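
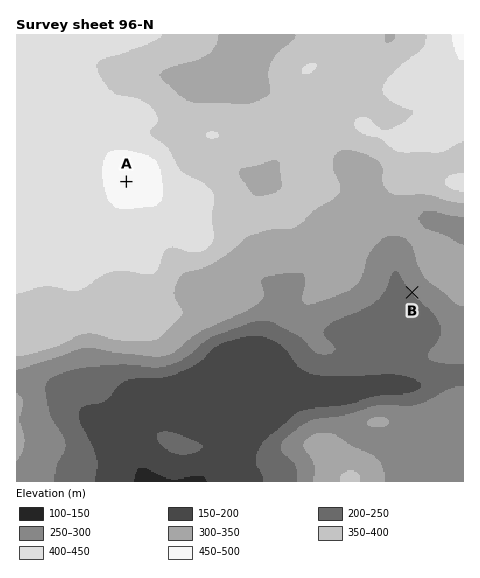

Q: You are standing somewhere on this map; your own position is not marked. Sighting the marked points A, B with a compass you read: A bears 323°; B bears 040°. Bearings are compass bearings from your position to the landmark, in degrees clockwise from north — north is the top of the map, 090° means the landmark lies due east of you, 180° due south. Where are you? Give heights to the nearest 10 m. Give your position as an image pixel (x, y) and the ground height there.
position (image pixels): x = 305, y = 419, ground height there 240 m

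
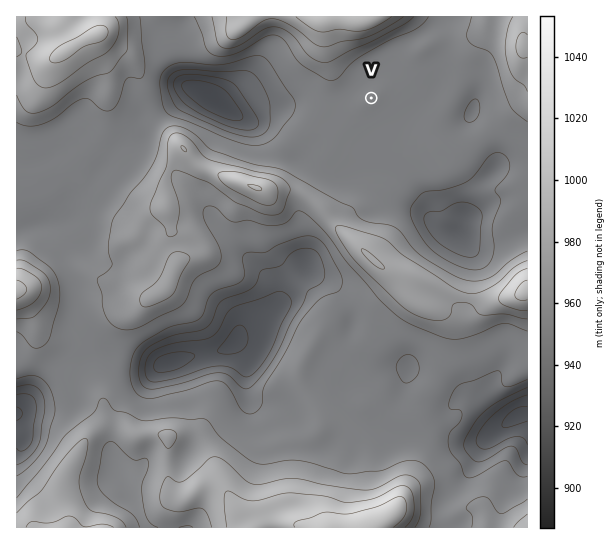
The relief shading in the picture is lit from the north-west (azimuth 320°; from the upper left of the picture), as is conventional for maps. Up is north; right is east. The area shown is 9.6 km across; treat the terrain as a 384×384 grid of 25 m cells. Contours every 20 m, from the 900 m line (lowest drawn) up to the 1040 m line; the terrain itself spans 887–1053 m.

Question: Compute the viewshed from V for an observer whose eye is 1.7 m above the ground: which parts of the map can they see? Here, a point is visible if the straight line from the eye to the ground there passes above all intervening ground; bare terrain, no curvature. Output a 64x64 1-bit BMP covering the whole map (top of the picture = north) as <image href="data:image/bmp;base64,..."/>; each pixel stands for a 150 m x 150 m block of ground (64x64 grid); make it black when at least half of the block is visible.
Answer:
<image width="64" height="64" href="data:image/bmp;base64,Qk0+AgAAAAAAAD4AAAAoAAAAQAAAAEAAAAABAAEAAAAAAAACAAATCwAAEwsAAAIAAAAAAAAA////AAAAAAAAAAAAAAAAAAAAAAAAAAAAAAAAAAAAAAAAAAAAAAAAAAAAAAAAAAAAAAAAAAAAAAAAAAAAAAAAAAAAAAAAAAAAAAAAAAAAAAAAAAAAAAAAAAAAAAAAAAAAAAAAAAAAAAAAAAAAAAAAAAAAAAAAAAAAAAAAAAAAAAAAAAAAAAAAAAAAAAAAAAAAAAAAAAAAAAAAAAAAAAAAAAAAAAAAAAAAAAAAAAAAAAAAAAAAAAAAAAAAAAAAAAAAAAAAAAAAAAAAAAAAAAAAAAAAAAAAAAAAAAAAAAAAAAAAAAAAAAAAAAAAAAAAAAA4AAAAAAAAAf4AAAAAAAAH/wAAAAAAAD//AAAAAAAB/x8AAAAAAAf4DwAAAAAAD/AHAAAAAAA/4AMAAAAAAH/AAAAAAAAA/4AAAAAAAAH/gAAAAAAAA/8AAAAAAABH/gABAAAAAM/+AAEAAAAD//8AAwAAAA///4ADAAAAf///+AEAAAH/4//8AQAAA//D//4BAAAH+A///4MAAA/AH///xzAADwAf//g/OBwcAA//+B84HnAAB//4HzweYAAH//wfHB7AAAP//B8OHMAAAf/+Hw+cwAAB//8fB/3AAAH//78H/8AAA////gf/4AAD///+A//AcAP///4A/4A4A//n/gA/ABwH/+P+ABwADAP/8e4AHAAAAAfh5g=="/>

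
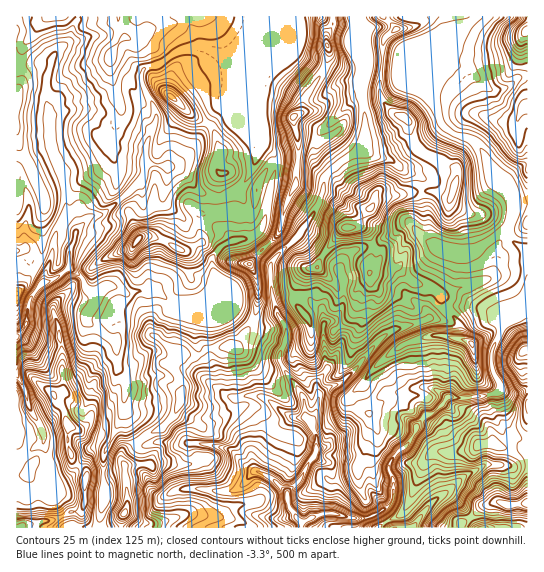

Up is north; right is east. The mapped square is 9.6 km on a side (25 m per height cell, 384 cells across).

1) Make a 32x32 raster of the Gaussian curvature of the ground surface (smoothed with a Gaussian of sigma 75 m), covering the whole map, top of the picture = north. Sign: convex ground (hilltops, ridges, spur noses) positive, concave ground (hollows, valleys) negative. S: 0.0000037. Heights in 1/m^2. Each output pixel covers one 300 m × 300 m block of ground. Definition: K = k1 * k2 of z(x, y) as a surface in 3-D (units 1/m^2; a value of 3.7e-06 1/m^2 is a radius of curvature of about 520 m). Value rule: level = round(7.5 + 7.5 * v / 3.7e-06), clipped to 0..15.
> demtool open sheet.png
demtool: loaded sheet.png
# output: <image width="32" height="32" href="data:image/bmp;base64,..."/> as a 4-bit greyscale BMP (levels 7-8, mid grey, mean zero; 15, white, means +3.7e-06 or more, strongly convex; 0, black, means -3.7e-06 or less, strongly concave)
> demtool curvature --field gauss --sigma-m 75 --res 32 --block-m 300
<image width="32" height="32" href="data:image/bmp;base64,Qk12AgAAAAAAAHYAAAAoAAAAIAAAACAAAAABAAQAAAAAAAACAAATCwAAEwsAABAAAAAAAAAAAAAAABEREQAiIiIAMzMzAERERABVVVUAZmZmAHd3dwCIiIgAmZmZAKqqqgC7u7sAzMzMAN3d3QDu7u4A////AJhIVIdWh3iHZ2mQsaSuGHeHl5mZuYh3epaJb6VnaHqmd4l6ZnqHd3pViFiuZ4l4iIh10IS1aIeHmYd5aIh4VYd3amvHl2mnd3mWd2K4hpd3iISGVWa3Z4eKWIeIWHeYd3d7h4iHd4d3eId2iJeXeHeHZ4iIh4d3h3h314eJR3hpeJl3eHeXiHh4haeHeYiB8lpneId3aId3d3ZneHeHlnh2iHd4iId4h3iZh4eHiZaNp1iHh4eHaYd3tnd5h3f1X4eIh3eneIdoeIloiHeFdWR32Ih3aIiJVJl3eHeIdoiH8Xd4h4d3eIhneHeHd4eIeGtVKIaId4lGdoWIl3d3iHeGibaFmHdJ+3y4iIeIiId3Z3d3T1eoRoA1cndYh4d3h3d4eI5Xh3iJ2IbpZ4d3d3iId4eFd3d3iHd4hYm3mHl4iIeIV3eXeHeHZ3iVZnh4d3h3eJiHdod4jXd3t2eJiId4iIiHeIiZd4WHd3aHe3h3eHd4eIiIiHiDaHiHh3hYeYh3iHeHeGh4eHiXh2aXiHh4d4d3loV4d4+Xl4rHh3d3iIh3h3qXh3dmeHaFhneIeId4h3dcd3d3aHeHiod3eId3d4iIZ3h3d3h2d1iHeIeHeIiJd4d3d3eJeHdoh4d3d4eId3iHeHd4iJ23h4d3d3uIh4d4d3h3eHhyd5iHd4iX"/>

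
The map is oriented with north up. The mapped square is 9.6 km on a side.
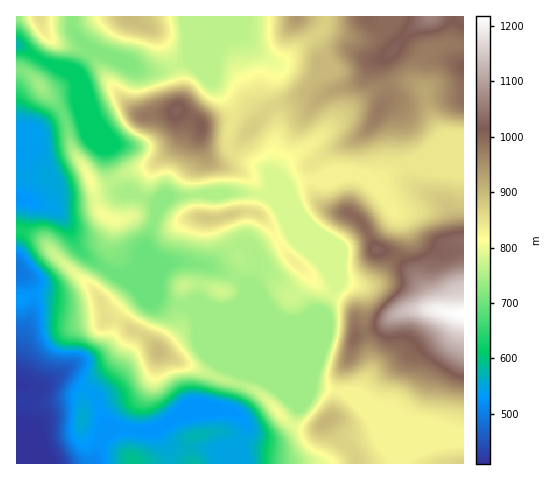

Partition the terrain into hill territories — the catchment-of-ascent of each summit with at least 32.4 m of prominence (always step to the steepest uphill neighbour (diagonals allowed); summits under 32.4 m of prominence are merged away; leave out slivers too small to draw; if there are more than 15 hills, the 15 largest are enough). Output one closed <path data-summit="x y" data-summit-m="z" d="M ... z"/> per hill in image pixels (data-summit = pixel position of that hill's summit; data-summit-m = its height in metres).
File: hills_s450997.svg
<path data-summit="463 314" data-summit-m="1218" d="M463 164l-56 0-15 6-15 14-15-8-13-2-19 5-23 1-40 14 9 9 13 20 36 36 5 10 6 19-15 26-12 3 0-6-14-17-15-14-14-8-4 0-4 4-16 24-7 6-7 3-14 0-10-4-16 1 5 5 7 14 29 28 1-1 78 34 35 6 13 8 43 17 29 6 19 8 16 4z"/><path data-summit="431 17" data-summit-m="1065" d="M463 16l-137 0-4 15-42 32-8-1-17-13-32-33-38 1 28 66 19 26 1 9-5 15 0 13 10 11 22 9 10 8 2 11-4 8 5 0 25-10 32-4 19-5 13 2 15 8 15-14 15-6 56 0z"/><path data-summit="159 351" data-summit-m="899" d="M21 198l-5 1 0 73 6 2 7 6 3 13 0 19-16 56 0 16 13 4 11 0 20-13 9 3 26 19 12 29-1 6 5-3 43 1 25-14 34-6 17 0 11-32-1-10-5-8-35-35-7-14-6-6-15-1-27-10-21-17-26-13-20-16-10-21-13-19-17-3z"/><path data-summit="176 111" data-summit-m="1024" d="M186 17l2 43-13 6-13 5-15 1-9-2-34-17-14-3-14 21-12-2 10 8 4 11 7 9 21 51 4 28 12 16 12 1 23 10 1 5 10-11 8-1 52-4 38 2 6-9-2-11-10-8-22-9-10-11 0-13 5-15-1-9-19-26z"/><path data-summit="90 180" data-summit-m="810" d="M77 86l0 13 2 9-16 5-17 10-30 31 0 43 39 11 13 19 8 17 11 12 28 18 9 1 12-8 8-16 13-38 0-10-23-10-12-1-6-5-8-18-3-24-20-48z"/><path data-summit="207 218" data-summit-m="881" d="M245 192l-77 5-11 12-13 42-10 19 14 0 23-8 18 0 21 4 21-18 15-4 6 4 8 15-4 15 6-6 11 3 22 19 14 17 0 6 12-3 15-26-2-8-9-21-36-36-13-20-9-9z"/><path data-summit="326 421" data-summit-m="906" d="M235 354l-3 1 18 18 24 13 24 21-8 20-9 8-8 3-18-3-9-10 0 7-6 13 3 19 153-1-10-25-11-11-9-15-19-19-39-7z"/><path data-summit="133 463" data-summit-m="594" d="M229 410l-16 0-34 6-25 14-43-1-9 8-10 26 150 1-2-19 6-13 0-8-7-9z"/><path data-summit="129 17" data-summit-m="896" d="M185 16l-112 0-1 9 5 11 13 14 32 10 16 10 17 2 14-4 19-8 0-33z"/><path data-summit="40 85" data-summit-m="741" d="M19 45l-3 1 1 108 29-31 17-10 16-5-2-9 0-17-3-5-8-7-26-11z"/><path data-summit="222 291" data-summit-m="778" d="M189 262l-18 0-23 8-14 0-14 6 20 15 36 14 28 0 10 4 14 0 7-3 7-6 4-7 0-8-4-4-29-14z"/><path data-summit="463 463" data-summit-m="871" d="M355 399l-2 0 13 13 9 15 13 14 9 23 67-1-1-28-16-4-19-8-18-2z"/><path data-summit="297 17" data-summit-m="940" d="M325 16l-101 1 31 32 17 13 8 1 42-32 3-7z"/><path data-summit="40 17" data-summit-m="856" d="M71 16l-54 0-1 29 33 19 27 7 14-19 0-4-16-15z"/>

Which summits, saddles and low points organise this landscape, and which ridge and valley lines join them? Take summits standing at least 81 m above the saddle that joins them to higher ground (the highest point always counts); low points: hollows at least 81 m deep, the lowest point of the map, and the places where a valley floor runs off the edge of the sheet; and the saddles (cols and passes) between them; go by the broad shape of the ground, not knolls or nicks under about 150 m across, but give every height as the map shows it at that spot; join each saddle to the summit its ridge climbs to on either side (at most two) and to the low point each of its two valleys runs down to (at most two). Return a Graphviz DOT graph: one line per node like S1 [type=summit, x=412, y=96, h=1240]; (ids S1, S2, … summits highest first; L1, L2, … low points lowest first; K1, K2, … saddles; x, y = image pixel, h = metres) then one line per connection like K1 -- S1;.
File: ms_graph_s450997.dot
graph terrain {
  S1 [type=summit, x=463, y=314, h=1218];
  S2 [type=summit, x=431, y=17, h=1065];
  S3 [type=summit, x=176, y=110, h=1024];
  S4 [type=summit, x=159, y=351, h=899];
  S5 [type=summit, x=129, y=18, h=896];
  S6 [type=summit, x=207, y=218, h=881];
  S7 [type=summit, x=39, y=18, h=856];
  L1 [type=low, x=28, y=460, h=409];
  L2 [type=low, x=17, y=197, h=526];
  L3 [type=low, x=17, y=45, h=575];
  K1 [type=saddle, x=232, y=151, h=853];
  K2 [type=saddle, x=404, y=166, h=843];
  K3 [type=saddle, x=333, y=295, h=788];
  K4 [type=saddle, x=262, y=194, h=784];
  K5 [type=saddle, x=176, y=66, h=772];
  K6 [type=saddle, x=112, y=181, h=759];
  K7 [type=saddle, x=238, y=383, h=759];
  K8 [type=saddle, x=104, y=57, h=718];
  K9 [type=saddle, x=106, y=269, h=697];
  K10 [type=saddle, x=62, y=113, h=692];
  K11 [type=saddle, x=36, y=57, h=614];
  K12 [type=saddle, x=80, y=68, h=614];
  K1 -- S2;
  K1 -- S3;
  K1 -- L1;
  K2 -- S1;
  K2 -- S2;
  K2 -- L1;
  K3 -- S1;
  K3 -- S6;
  K3 -- L1;
  K4 -- S3;
  K4 -- S6;
  K4 -- L1;
  K5 -- S3;
  K5 -- S5;
  K5 -- L1;
  K6 -- S1;
  K6 -- S3;
  K6 -- L1;
  K6 -- L3;
  K7 -- S1;
  K7 -- S4;
  K7 -- L1;
  K8 -- S3;
  K8 -- S5;
  K8 -- L1;
  K8 -- L3;
  K9 -- S1;
  K9 -- S4;
  K9 -- L1;
  K9 -- L2;
  K10 -- S1;
  K10 -- L2;
  K10 -- L3;
  K11 -- S1;
  K11 -- S7;
  K11 -- L3;
  K12 -- S3;
  K12 -- S5;
  K12 -- L3;
}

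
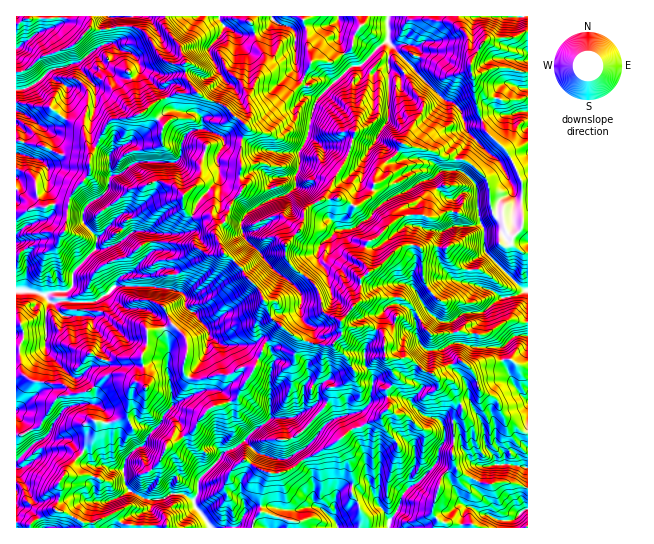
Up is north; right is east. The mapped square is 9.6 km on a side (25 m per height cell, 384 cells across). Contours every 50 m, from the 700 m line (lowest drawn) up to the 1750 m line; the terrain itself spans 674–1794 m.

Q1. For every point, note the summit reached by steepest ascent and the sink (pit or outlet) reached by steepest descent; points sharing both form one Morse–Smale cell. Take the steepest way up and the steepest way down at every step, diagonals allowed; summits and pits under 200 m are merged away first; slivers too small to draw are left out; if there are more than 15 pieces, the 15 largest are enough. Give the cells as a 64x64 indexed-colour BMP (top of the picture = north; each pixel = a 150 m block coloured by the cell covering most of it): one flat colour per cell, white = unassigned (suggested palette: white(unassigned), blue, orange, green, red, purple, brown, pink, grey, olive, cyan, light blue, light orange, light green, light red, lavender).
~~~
<image width="64" height="64" href="data:image/bmp;base64,Qk12CAAAAAAAAHYAAAAoAAAAQAAAAEAAAAABAAQAAAAAAAAIAAATCwAAEwsAABAAAAAAAAAA////ALR3HwAOf/8ALKAsACgn1gC9Z5QAS1aMAMJ34wB/f38AIr28AM++FwDox64AeLv/AIrfmACWmP8A1bDFAHcAAAAAIiIiIiIiIiIiIlVVVVVVVVVVVVVVUKqqqqqqd3AAAiIiIiIiIiIiIiIiVVVVVVVVVVVVVVWqqqqqqqp3d3IiIiIiIiIiIiIiIiIlVVVVVVVVVVVVVaqqqqqqqnd3ciIiIiIiIiIiIiIiIiVVVVVVVVVVVVVVqqqqqqqqd3dyIiIiIiIiIiIiIiIiJVVVVVVVVVVVVVVaqqqqqqp3d3IiIiIiIiIiIiIiIiIlVVVVVVVVVVVVVVqqqqqqiHd3dyIiIiIiIiIiIiIiIiJVVVVVVVVVVVVVWqqIiIiId3d3ciIiIiIiIiIiIiIiIiIlVVVVVVVVVVVVqIiIiIh3d3dyIiIiIiIiIiIiIiIiIiJVVVVVVVVVVVVYiIiIiHd3d3ciIiIiIiIiIiIiIiIiIiJVVVVVVVVVVViIiIiId3d3d3IiIiIiIiIiIiIiIiIiIiJVVVVVVVVVWIiIiIh3d3d3dyIiIiIiIiIiIiIiIiIiIiVVVVVVVVVYiIiIiHd3d3d3IiIiIiIiIiIiIiIiIiIiIlVVVVVVVViIiIiOd3d3d3d3ciIiIiIiIiIiIiIiIiIiIiVVVVVVWIiIju53d3d3d3d3IiIiIiIiIiIiIiIiIiIiIlVVVVVViIiO7nd3d3d3d3ciIiIiIiIiIiIiIiIiIiIiJVVVVVWIiO7ud3d3d3d3dyIiIiIiIiIiIiIiIiIiIiJVVVVVWIiO7u53d3cREXd3IiIiIiIiIiIiIiIiIiIiIiVVVVWIiO7u7ncRERERF3dxIiIiIiIiIiIiIiIiIiIiJVVVVYiI7u7uEREREREREREiIiERERIiIiIiIiIiIiIlVVRIiI7u7u4RERERERERESIiIREREREiIiIiIiIiIiVVRERIRO7u5BERERERERERIiIhERERERIiIiIiIAAAREREREREREREEREREREREREiIiEREREREiIiIiIAAABEREREREREREQRERERERERESIiIRERERERIiIiIgAAAERERERERERERBEREREREREREiIhERERERESIiIiIAAAREREREREREREERERERERERERERERERERERIiIiIkREREREREREREREQRERERERERERERERERERERIiIiJERERERERERERERERBERERERERERERERERERERIiIiJEREREREREREREREREEREREREREREREREREREREiIiIkREREREREREREREREQREREREREREREREREREREiIiIiRERERERERERERERERBERERERERERERERERERESIiIiREREREREREREREREREERERERERERERERERERESIiIiREREREREREREREREREQRERERERERERERERERESIiIiRERERERERERERERERERBERERERERERERERERESIiIiREREREREREREREREREREERERERERERERERERESIiIiJEREREREREREREREREREQRERERERERERERERESIiIiIkREREREREREREREREREABERERERERERERERERIiIiIiJEREREREREREREREREQAEREREREREREREREREiMiIiIkREREREREREREREREQzARERERERERERERERERMzMyIjNERERERERERERERERDM2ERERERERERERERERETMzMzM0RERERERERERERERDMzZmZmERERERERERERERMzMzMzNERENERERERERERDMzNmZmZhERERERERERERETMzMzMzMzMzREREREREREMzM2ZmZmYRERERERERERERMzMzMzMzMzM0REREREREQzMzZmZmZhEREREREREREREzMzMzMzMzMzRERERERERDMz1mZmZmYRERERERERERETMzMzMzMzMzNERERERERDMzPWZmZmZhERERERERERERMzMzMzMzMzMzRERERERDMzPdZmZmZmEREREREREREREzMzMzMzMzMzM0RERDMzMzM91mZmZmZhERERERERERETMzMzMzMzMzMzNEMzMzMzM93WZmZmZmERERERERERERMzMzMzMzMzMzMzMzMzMzM93dZmZmZmZhERERERERERETMzMzMzMzMzMzMzMzMzM93d1mZmZmZmERERERERERERMzMzMzMzMzMzMzMzMzM93d3WZmZmZmZmZhERERERETMzMzMzMzMzMzMzMzMzOZvd3dZmZmZmZmZmZhERERETMzMzMzMzMzMzMzMzMzOZm73d1mZmZmZmZmZmYREREzMzMzMzMzMzMzMzMzMzOZm7vd3WZmZmZmZmZmZmZmEzMzMzMzMzMzMzMzMzMzmZmbu93dZmZmZmZmZmZmZmYzMzMzMzMzMzMzMzMzMzmZmZu7vbtmZmZmZmZmZmZmYzMzMzMzMzMzMzMzMzMzmZmZm7u7u8xmZmZmZmZmZmZjMzMzMzMzMzMzMzMzMzOZmZmbu7u7zMZmZmZmZmZmb/MzMzMzMzMzMzMzMzMzM5mZmZu7u7vMzMZmZmZmZmb/8zMzMzMzMzMzMzMzMzMzmZmZkLu7u8zMzMZmZmZmb/8zMzMzMzMzMzMzMzMzOZmZmZmQu7u7zMzMzGZmZmZv8zMzMzMzMzMzMzMzMzM5mZmZmQAAAAvMzMzMxv9mb//zMzMzMzMzMzMzMzMzMzmZmZmZAAAAAMzMzMzP//////MzMzMzMzMzMzMzMzMzOZmZmZAAAAAA"/>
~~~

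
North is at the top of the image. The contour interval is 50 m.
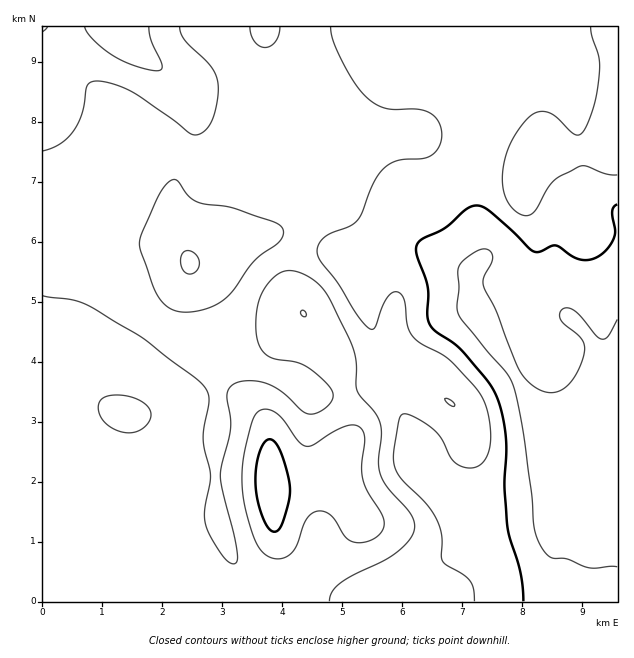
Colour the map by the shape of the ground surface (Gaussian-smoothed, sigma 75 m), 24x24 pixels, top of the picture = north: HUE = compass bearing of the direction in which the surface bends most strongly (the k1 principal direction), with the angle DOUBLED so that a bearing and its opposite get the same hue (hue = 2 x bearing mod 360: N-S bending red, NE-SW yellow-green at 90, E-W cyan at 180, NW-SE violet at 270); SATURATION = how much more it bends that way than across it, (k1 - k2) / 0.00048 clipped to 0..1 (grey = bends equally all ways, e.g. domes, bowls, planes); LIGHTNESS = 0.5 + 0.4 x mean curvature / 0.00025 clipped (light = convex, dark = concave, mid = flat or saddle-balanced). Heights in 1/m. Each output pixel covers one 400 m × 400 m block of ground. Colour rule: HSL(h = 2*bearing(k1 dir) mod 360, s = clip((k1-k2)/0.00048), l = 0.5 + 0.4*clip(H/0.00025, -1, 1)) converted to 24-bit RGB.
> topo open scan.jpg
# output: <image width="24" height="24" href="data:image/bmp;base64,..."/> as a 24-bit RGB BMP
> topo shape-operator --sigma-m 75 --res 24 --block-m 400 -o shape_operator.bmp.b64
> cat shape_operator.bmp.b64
<image width="24" height="24" href="data:image/bmp;base64,Qk32BgAAAAAAADYAAAAoAAAAGAAAABgAAAABABgAAAAAAMAGAAATCwAAEwsAAAAAAAAAAAAAin+rqIKfdViQdnSBg3V6iXxlcodiZKmYrmeJgFQ2eYNFrJBQpXsxYWQuNGozUIp3j6KPmoidoImDuMaROzWYJTaPdsDKtsXZgnVglHVggmN4c3d/hWKBnn56gL+YQW6VhAJJ/4cPFds/REObz1dqrHpTPpY3HoY9Pp1QcJOTrZaMvMqeQCaJRm6gSapoZKxOgHN6j3x2hXR4a2R3fGZ1kr13Zb96Ux1sgACI/v3NT+S+GB9qw3Wb07rIqrTOV8nUJdXSTmuOs7NrwcVlNylmYJKSfpNcV35Ie3R/jHp4inZ8cV2Cj2qBstiBMGiGMg1egCOt+P/Muz64Fx1RaLZ8uuDFudXopbHpUCfBdTR1wrtivbptLzNrXWGFoH5kdnNYdG59intzh3l1ZFyGfqukyNGsVECcCwBJb07Q+P/Ma0DVQSTHcNOEb/JzUMKViSVsbAg3fU0wnuBIg7ZqPDGDZF2CnHBykXaDamJ9j39zhX9zZX96ZLJgq7RtfFCZAARPVpDV+f/MJiGuiDLH2deUrPk3GDcZNgwvpx+Cy5xyovB2PLB7Myt2b2GAjnd7lYqCW1aKk4CFkXSDhY92faNijKpYQ1N9CCBTMNG5+//MEiOtSiTd7sfP9NzIHyRsEQsobi9F4eae3PXOMWuvLx9xc2p/h3p9nZZ+U1CKkX+MjYCZlJiklZSlpqiURliKGSdkDueE8P/MQx2DIj5Y1LSA9uDVoAC/SwdYV7p6wvm90PHHPByOSh9oeH5icoJ2pJ5/UlR/f5KKhKanjKOskpmup5mzikm6KT6ZOfqJ9uMyYwkuRE4nl+UAweEOPgA6i2LOsPTh1PfizKrXVABsgyBlfLJNU4d2naN1Vmd3ZqZkYaVvbZh3iZN2kGJiiTtkWIlkd5M4gEEYbz8wfiovwf+dF0yaMQ2Jx+/duevVjNmVkxtvUABMvXGepcywS2KXlptyX26ifrGKaKaQZ4t/h25dfkNPgHZ4f4B/e02Iw0pwjFSWh+K00frVLQCCJs/RavyHiMaTuzVOQAItdy+Bi9aVtYizg0ugnI6DcnbLpa/AgmGniEFbhVFZh2lLcYRIdoFzPDaEvn63pqTHtvrCYdODLwBQ1uF5dPMHLj8VWQwffjx7tllHfc9Sb09UhFtsoqBye3E/lVwtfzQ3gXJyiTR800Q8mrtWIJY4JWd9Z5q41+Xa3fLZYSmULApZ4del27WYNz13OzdvaD+EvrN/wbdmSEpWgoJXlKZkgXVjgXx1gH9/fnSAWyWC0LuwxL/LjoqxIXNuGppQke5l1cBlVQJGMEBprNuF06uNfjOPQDp0RlyYt2eT2Y93bEN6n6JOcJtQgH9/gH9/gH+Ab1WLPUqisNSqtaW+x4nEhFW5PZpVkNwKVToMOhsWS489fMs0tEUhfy8pOGU+M0hCakQt5tVcYzOd0sGbVKS/gH9/gH9/f3+AWHeHS3ukls+Mk4OiqYCrnHG9m4jEzJK8tjbFaHauZLaOV4temlB/uIWVZV+UPRxQoXsvk/9eFzR/3+zMNUzEgH9/gH9/f3+Aen+API2EoMteWH1Yj3twi3J5im9tqVRvtlWeqIaFepZ+X12BeF6FrIyBnk6rLAmb6rvByPWmDTRVvepmWCEvf4B/f4B/f3+Af3+AVoaBwblqYX9NYXZNg2dOgGZTf2FckXV0q5GHmXlxZlNqdHZghKFxeVuhFkGqnOHh+trQH0CNsDw3uyU9VopDcoJ2f4CAf3+AfIB/nJVhrntXSnNhc4B3hGx4hYtyd5GDm4GCr3SVflWme42hd6uNUW2eO2agQcSy9c/GclHOUhvM5MrmiZauQ5CEe3+Af3+AgHt8gD1FzcJhUp+WWHCFcG+Vj5mceX+QgpGQhImqemi+mZS5mqGwT0iQWICGQZeDz75zpnCfNCOP0digoHisk2yoYXKBgWBhbxslub1Fmt2IUo+dS1p8ZYdogo5th4p3e6SDbJWWY2qSiZyhr158hVWHfIB/RYR4pLNym3pqMits2tF5d2pVolBKaSMnZiccXMOIq+rSsdTQakSycEGBipNcZI1bZJ1ndKJxbmF4dVtLgnNHhWdcgH5/f3+AaoR7d5tVjltVMz1p1duHY2tBcThDokeOl9jKlfTZftrFkGyqlyCQpT2Foa98bKWFaaiIcY18fEd6gHx+gH9/gH9/f3+Af3+Af4B/f4B+gH5+UT14q9dobXbMOTnWl63PpNqoacdRWHU3UCQ3dEGAtm6xtMGjf6KNaIpuaFVxeGSAgH9/gH9/gH9/f3+Af3+AgIB/f4B/eXaBaUmersCG"/>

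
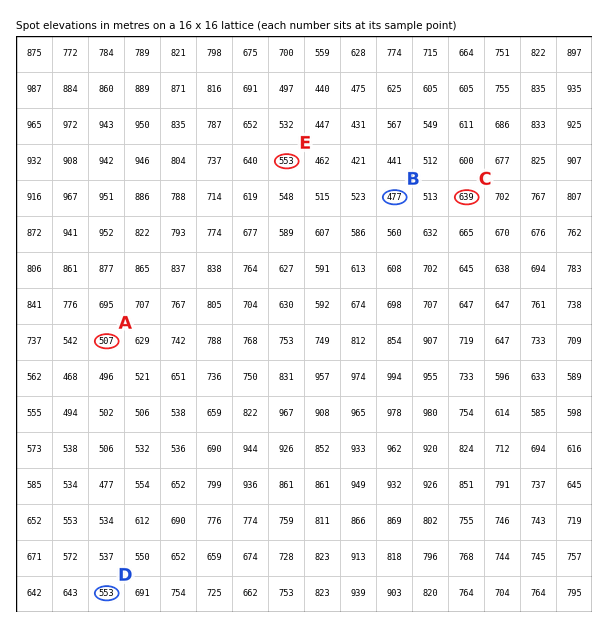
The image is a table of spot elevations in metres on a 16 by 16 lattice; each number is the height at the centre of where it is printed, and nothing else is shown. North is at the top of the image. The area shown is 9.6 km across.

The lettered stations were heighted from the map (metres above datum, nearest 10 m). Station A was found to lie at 510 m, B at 480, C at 640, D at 550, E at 550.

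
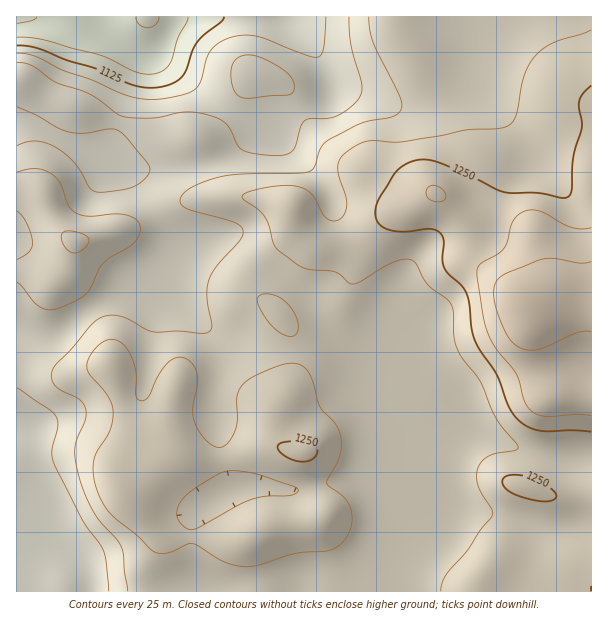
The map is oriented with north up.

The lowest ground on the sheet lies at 1070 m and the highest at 1325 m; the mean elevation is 1215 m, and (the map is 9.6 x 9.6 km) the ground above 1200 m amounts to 66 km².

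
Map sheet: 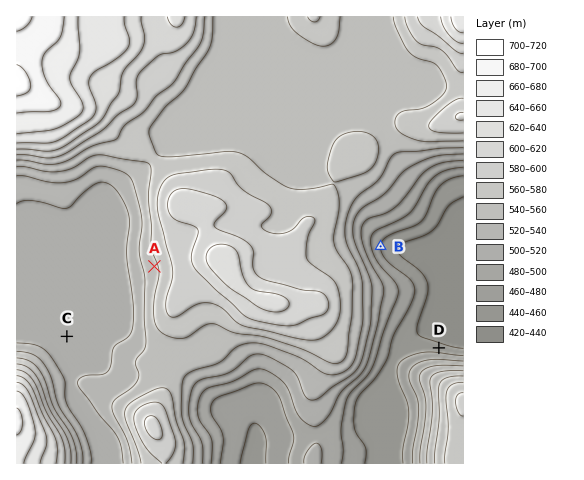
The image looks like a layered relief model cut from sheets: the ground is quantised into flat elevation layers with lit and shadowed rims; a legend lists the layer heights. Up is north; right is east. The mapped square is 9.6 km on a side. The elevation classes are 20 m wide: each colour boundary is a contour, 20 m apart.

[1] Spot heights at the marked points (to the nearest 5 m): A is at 555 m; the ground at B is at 460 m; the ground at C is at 520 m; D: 450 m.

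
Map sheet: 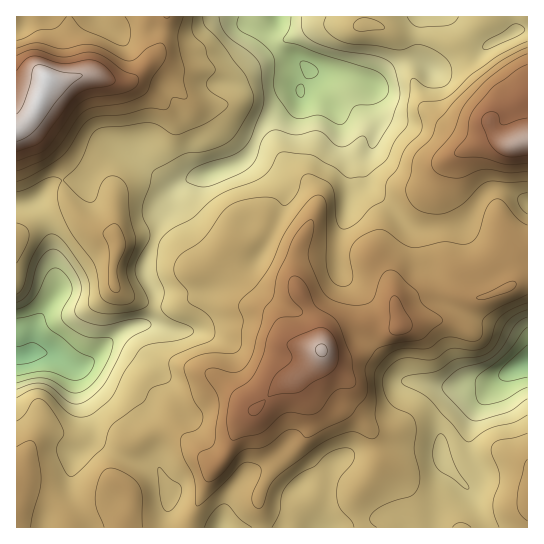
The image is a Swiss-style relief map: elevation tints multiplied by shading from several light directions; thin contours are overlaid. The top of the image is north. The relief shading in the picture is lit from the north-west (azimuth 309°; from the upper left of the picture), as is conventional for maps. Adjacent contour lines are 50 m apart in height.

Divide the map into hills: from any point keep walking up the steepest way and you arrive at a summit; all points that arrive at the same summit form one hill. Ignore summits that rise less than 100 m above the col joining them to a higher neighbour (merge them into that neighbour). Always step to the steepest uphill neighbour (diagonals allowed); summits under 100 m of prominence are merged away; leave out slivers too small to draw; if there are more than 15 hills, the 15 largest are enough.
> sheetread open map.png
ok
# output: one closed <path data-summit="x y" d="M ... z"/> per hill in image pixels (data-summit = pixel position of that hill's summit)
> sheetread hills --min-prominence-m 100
<path data-summit="322 350" d="M527 16l-248 1-8 14 0 8 2 6 12 10 22 12 2 6-9 16 0 4-18 12-17 17-13 28-10 11-11 6-41 12-18 12-8 15-5 23-14 34 0 11 10 17 0 15-6 15-7 4-11 2-10 5-31 29-11 6-8-2-22-12-11-1-22 5 1 171 511-1 0-325-18-10-8-3-11 0-11 10-11 19-7 7-44 4-11-4-40-40-4-15 2-15 7-9 5-20-5-17 1-24 13-13 23-11 13 2 9 8 7-2 29-16 15-4 33-18 12-2z"/><path data-summit="46 81" d="M278 16l-262 1 1 339 21-4 11 1 22 12 8 2 11-6 31-29 10-5 11-2 7-4 6-15 0-15-10-17 0-11 14-34 5-23 8-15 18-12 41-12 11-6 10-11 13-28 17-17 18-12 0-4 9-16-2-6-22-12-12-10-2-6 0-8 6-9z"/><path data-summit="527 139" d="M527 29l-12 2-33 18-15 4-33 18-16-10-9 0-12 4-11 7-13 13-1 24 5 17-5 20-8 13 0 20 3 6 40 40 11 4 44-4 7-7 11-19 11-10 11 0 26 12z"/>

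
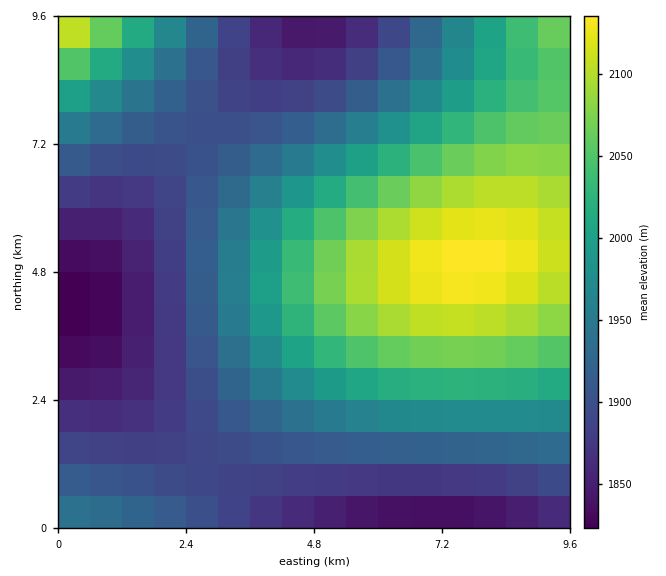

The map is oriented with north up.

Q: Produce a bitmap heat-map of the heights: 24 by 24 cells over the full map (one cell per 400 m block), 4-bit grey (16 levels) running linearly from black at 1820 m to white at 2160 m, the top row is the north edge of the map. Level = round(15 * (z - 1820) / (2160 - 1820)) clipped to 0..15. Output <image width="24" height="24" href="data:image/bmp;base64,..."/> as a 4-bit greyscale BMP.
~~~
<image width="24" height="24" href="data:image/bmp;base64,Qk2WAQAAAAAAAHYAAAAoAAAAGAAAABgAAAABAAQAAAAAACABAAATCwAAEwsAABAAAAAAAAAAAAAAABEREQAiIiIAMzMzAERERABVVVUAZmZmAHd3dwCIiIgAmZmZAKqqqgC7u7sAzMzMAN3d3QDu7u4A////AGVVVEMyIhERAAERElVERDMzIiIiESIiI0RDMzMzMzMzMzMzNDMzMzMzREREREREVTIiMzNERVVVZmZmZiIiIzRFVmZ3d3d3dxESIzRVZ3iImZmZiBERIzRWeImaqqqqqQARI0VniZqru7u7ugABI0Vniau8zMzMywABI0VnmrvN3d3dzAARI0VomrzN3u7t3AARI0VomrzN3u7u3RERI0VniavN3e7u3SEiI0Vniaq8zd3d3SIiM0RWeJqrzM3d3DMzM0RVZ4iaq7zMzERDM0RFVmeJmqu7u2VURERERVZ3iZqru3ZlREMzNEVWeImqqph2VEMzMzNFZ3iaqqmHZUMyIiI0VniZqsqYdkMyERIjRWeJqty5hlQyEREjRWeJqw=="/>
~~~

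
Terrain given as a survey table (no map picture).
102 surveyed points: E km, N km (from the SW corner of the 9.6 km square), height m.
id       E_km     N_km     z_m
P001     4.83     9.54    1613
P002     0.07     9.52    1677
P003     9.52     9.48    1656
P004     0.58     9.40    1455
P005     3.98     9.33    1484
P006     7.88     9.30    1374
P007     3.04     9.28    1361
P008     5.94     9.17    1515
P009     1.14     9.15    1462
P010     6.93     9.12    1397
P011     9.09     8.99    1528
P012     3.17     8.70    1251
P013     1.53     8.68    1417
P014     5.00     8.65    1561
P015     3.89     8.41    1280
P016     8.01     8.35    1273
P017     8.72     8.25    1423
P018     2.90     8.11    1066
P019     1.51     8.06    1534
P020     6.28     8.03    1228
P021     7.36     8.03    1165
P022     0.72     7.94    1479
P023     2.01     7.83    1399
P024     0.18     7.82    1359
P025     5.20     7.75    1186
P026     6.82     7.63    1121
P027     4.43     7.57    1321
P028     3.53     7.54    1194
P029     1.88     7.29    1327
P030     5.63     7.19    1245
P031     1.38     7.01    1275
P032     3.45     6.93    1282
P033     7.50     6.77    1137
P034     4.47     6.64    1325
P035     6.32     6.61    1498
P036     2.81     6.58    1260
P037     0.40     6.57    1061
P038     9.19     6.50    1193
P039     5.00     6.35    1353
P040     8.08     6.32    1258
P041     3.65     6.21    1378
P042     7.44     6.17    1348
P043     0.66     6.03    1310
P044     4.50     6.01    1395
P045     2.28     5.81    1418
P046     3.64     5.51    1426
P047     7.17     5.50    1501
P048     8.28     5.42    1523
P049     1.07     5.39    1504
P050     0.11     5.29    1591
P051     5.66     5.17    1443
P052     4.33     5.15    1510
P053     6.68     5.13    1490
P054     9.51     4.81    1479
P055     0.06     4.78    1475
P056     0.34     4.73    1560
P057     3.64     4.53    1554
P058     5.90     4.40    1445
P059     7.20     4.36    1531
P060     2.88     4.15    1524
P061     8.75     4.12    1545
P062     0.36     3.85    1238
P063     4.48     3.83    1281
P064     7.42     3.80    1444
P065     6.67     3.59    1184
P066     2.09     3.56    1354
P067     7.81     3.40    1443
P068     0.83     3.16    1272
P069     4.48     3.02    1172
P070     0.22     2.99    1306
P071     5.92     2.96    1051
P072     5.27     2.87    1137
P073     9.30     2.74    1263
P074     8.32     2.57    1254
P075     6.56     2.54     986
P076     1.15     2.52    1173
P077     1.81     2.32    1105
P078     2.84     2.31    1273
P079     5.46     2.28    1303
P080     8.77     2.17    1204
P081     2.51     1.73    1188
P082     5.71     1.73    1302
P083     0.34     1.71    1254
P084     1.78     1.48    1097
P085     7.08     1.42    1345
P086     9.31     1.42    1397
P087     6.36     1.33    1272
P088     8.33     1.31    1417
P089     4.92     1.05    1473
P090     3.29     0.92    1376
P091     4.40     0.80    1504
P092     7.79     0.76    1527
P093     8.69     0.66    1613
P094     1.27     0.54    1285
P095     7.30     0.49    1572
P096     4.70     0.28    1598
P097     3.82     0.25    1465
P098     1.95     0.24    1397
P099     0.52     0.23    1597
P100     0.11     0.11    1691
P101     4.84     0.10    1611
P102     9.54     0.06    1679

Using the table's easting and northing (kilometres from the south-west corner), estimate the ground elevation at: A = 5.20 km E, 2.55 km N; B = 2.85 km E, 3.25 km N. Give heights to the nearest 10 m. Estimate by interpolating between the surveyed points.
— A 1210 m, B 1500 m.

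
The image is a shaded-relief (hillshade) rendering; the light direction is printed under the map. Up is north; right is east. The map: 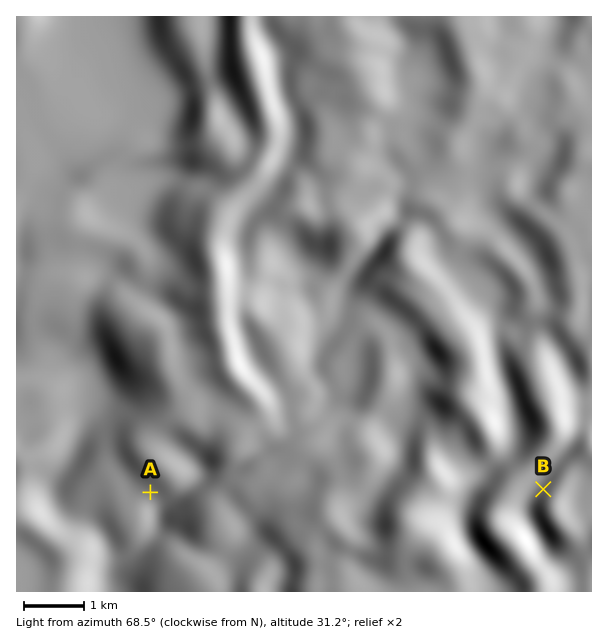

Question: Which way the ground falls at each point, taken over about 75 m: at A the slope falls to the S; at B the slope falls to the W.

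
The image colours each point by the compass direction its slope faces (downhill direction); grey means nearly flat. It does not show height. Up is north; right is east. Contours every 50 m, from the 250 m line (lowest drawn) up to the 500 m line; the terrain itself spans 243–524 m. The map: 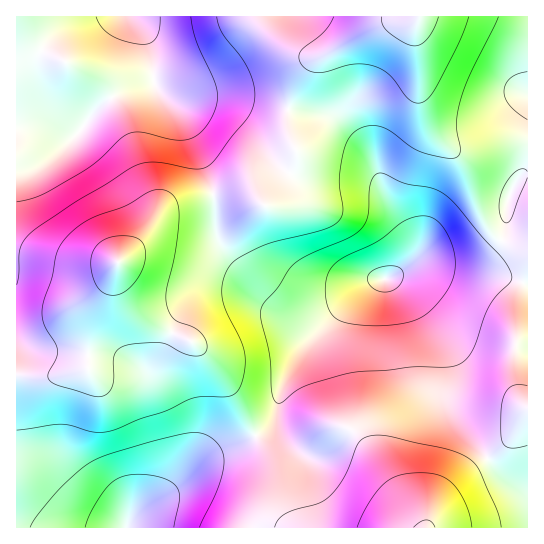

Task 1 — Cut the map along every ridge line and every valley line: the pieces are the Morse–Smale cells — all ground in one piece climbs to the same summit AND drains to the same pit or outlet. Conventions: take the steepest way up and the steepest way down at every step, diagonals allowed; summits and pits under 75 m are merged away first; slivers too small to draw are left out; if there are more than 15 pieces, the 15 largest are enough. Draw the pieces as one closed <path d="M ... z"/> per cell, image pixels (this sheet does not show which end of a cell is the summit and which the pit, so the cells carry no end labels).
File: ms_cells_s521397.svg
<path d="M527 16l-260 1 1 9 4 7 17 15 18 8 17-1-10 5-10 10-11 21-5 18-1 14 2 14 8 18-6 18-18 26-6 6-2 0-10-9-8-4-18 0-16 3 3 38 4 12 47 55 23 15 19 5 9 0 16-8 31-27 10-5 12-1 27-16 9-3 18 3 26 0 20-7 12-10 6-13 2-28 4-14 6-10 11-7z"/><path d="M426 265l-12 0-27 14-10 1-8 4-54 49-18 22-14 30-10 36-17 14 15 27 10 49 17 17 230-1 0-242-23-8-44-1z"/><path d="M131 16l-115 1 1 358 38 1 31-7 2-2 0-24 4-29 25-51 24-24 21-28 24-11 27-6-8-27-24-53-22-23-4-6-7-44-9-18z"/><path d="M117 265l-25 49-4 29 0 24-33 9-39-1 1 153 109 0 11-16 30-20 34-31 37-16 17-10-27-50-24-32-13-12-36-16-24-18-11-17z"/><path d="M213 195l-27 5-24 11-21 28-24 24 0 18 8 20 9 10 21 14 36 16 13 12 24 32 27 51 18-15 10-36 20-38 49-49-2-1-20 18-12 5-9 0-19-5-16-10-13-11-41-49-4-12z"/><path d="M266 16l-134 1 7 6 9 18 7 44 4 6 22 23 24 53 8 27 34-2 8 4 10 9 2 0 10-11 19-33 1-7-6-13-4-18 1-14 5-18 11-21 10-10 7-3-19-2-13-7-17-15-4-7z"/><path d="M255 436l-54 25-34 31-30 20-10 15 170 1-16-17-10-49z"/><path d="M527 175l-5 1-5 5-6 10-4 14-2 28-6 13-8 7-9 6-15 4-26 0-18-3-14 6 17-1 23 8 22 4 34 0 22 7z"/>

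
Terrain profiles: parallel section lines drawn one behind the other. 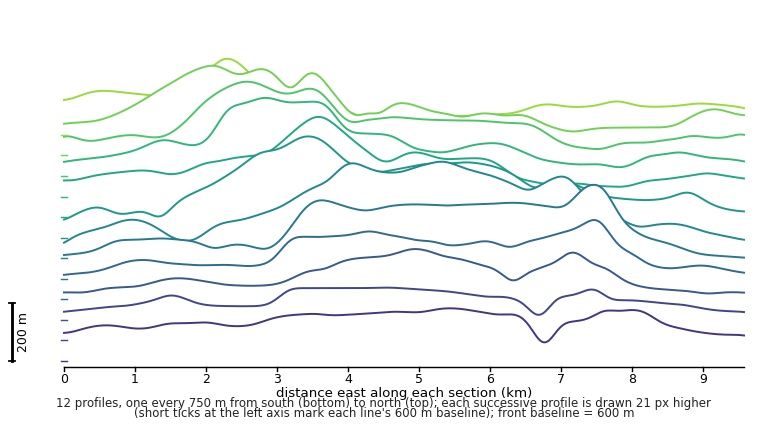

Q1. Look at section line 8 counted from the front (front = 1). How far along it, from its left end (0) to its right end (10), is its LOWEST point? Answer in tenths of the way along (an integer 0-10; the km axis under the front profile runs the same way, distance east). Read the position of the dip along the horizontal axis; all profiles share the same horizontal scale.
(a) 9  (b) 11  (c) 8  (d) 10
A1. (c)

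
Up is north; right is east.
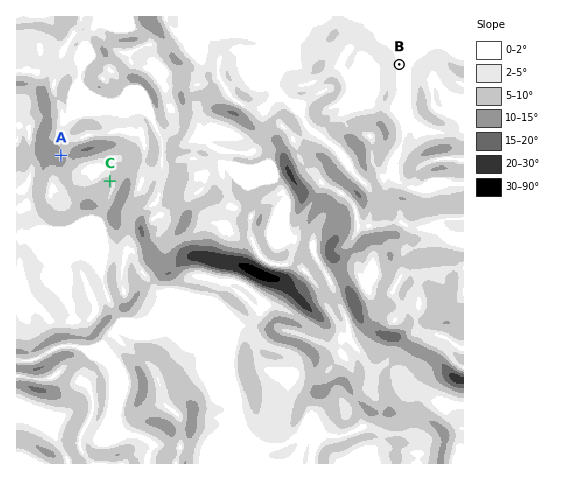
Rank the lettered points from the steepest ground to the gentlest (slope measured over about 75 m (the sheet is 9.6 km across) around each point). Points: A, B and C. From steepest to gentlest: A C B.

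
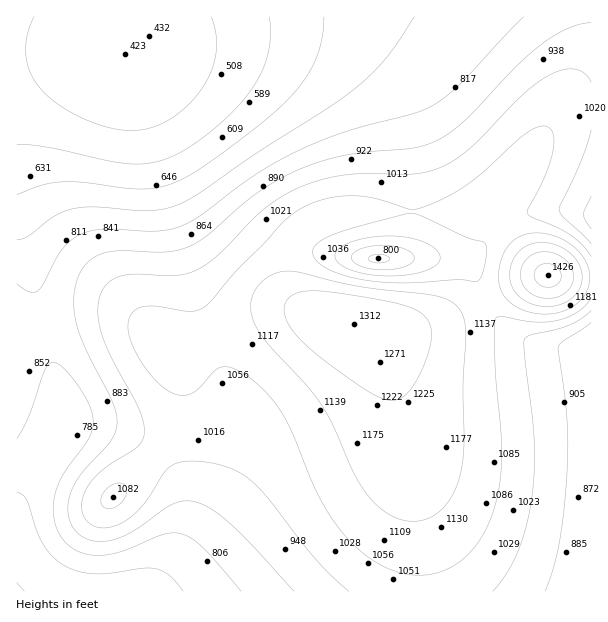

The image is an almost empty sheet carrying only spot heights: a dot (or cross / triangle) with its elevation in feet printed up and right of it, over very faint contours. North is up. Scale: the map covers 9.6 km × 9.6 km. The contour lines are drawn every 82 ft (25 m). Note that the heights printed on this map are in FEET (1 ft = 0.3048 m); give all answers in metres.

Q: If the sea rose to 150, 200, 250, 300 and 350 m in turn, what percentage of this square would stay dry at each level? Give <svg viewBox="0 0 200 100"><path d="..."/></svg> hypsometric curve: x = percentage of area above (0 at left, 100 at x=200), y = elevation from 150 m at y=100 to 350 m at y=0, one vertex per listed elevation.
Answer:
<svg viewBox="0 0 200 100"><path d="M189 100l-15-25-32-25-50-25-68-25"/></svg>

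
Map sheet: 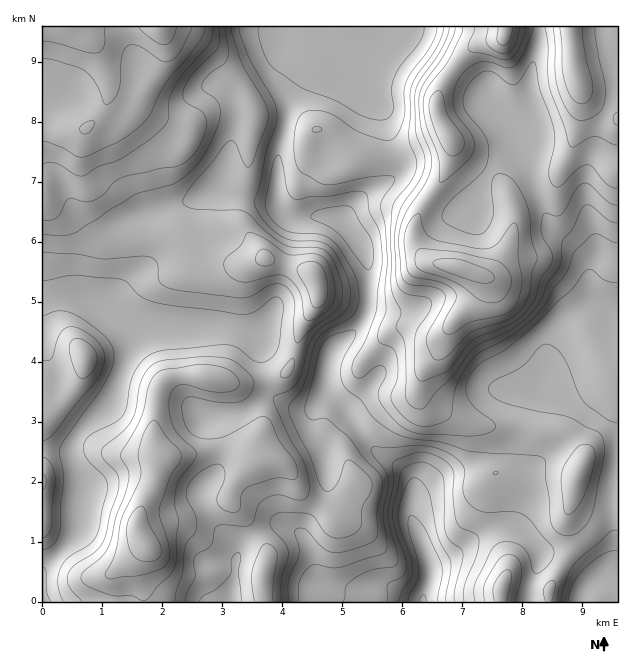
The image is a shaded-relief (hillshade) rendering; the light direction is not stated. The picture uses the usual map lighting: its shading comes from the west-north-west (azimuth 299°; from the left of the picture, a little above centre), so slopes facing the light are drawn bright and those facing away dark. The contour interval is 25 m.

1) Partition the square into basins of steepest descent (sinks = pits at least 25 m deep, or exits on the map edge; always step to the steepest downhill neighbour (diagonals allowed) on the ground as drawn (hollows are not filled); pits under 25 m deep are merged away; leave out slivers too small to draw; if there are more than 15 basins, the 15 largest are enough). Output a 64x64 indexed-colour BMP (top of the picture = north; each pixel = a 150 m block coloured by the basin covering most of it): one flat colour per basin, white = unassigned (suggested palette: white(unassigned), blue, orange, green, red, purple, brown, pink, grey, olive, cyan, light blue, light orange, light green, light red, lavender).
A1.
<image width="64" height="64" href="data:image/bmp;base64,Qk12CAAAAAAAAHYAAAAoAAAAQAAAAEAAAAABAAQAAAAAAAAIAAATCwAAEwsAABAAAAAAAAAA////ALR3HwAOf/8ALKAsACgn1gC9Z5QAS1aMAMJ34wB/f38AIr28AM++FwDox64AeLv/AIrfmACWmP8A1bDFACIiIiIhEzMzMzMzMzERERERERERERERERERERFEREREIiIiIiETMzMzMzMzMREREREREREREREREREREUREREQiIiIiERMzMzMzMzMRERERERERERERERERERERFERERCIiIiIREzMzMzMzMzEREREREREREREREREREREUREREIiIiIiETMzMzMzMzMRERERERERERERERERERERFEREQiIiIiIiMzMzMzMzMxERERERERERERERERERERERRERCIiIiIiIzMzMzMzMzERERERERERERERERERERERFEREIiIiIiIjMzMzMzMzEREREREREREREREREREREREUREQiIiIiIiEzMzMzMzEREREREREREREREREREREREURERCIiIiIiIRETMzMzERERERERERERERERERERERERREREIiIiIiIhERERMzEREREREREREREREREREREREREUREQiIiIiIiIRERERERERERERERERERERERERERERERRERCIiIiIiIhERERERERERERERERERERERERERERERFEREIiIiIiIiEREREREREREREREREREREREREREREREUREQiIiIiIiIhERERERERERERERERERERERERERERERFERCIiIiIiIiEREREREREREREREREREREREREREREREUREIiIiIiIiIRERERERERERERERERERERERERERERERREQiIiIiIiIhEREREREREREREREREREREREREREREREURCIiIiIiIhERERERERERERERERERERERERERERERERFEIiIiIiIiEREREREREREREREREREREREREREREREREUQiIiIiIiIRERERERERERERERERERERERERERERERERFCIiIiIiIiEREREREREREREREREREREREREREREREREUIiIiIiIiIREREREREREREREREREREREREREREREREREiIiIiIiIhERERERERERERERERERERERERERERERERESIiIiIiIiIRERESIRERERERERERERERERERERERERERIiIiIiIiIiIiIiIiIiEREREREREREREREREREREREREiIiIiIiIiIiIiIiIiIhERERERERERERERERERERERESIiIiIiIiIiIiIiIiIiERERERERERERERERERERERERIiIiIiIiIiIiIiIiIiIREREREREREREREREREREREREiIiIiIiIiIiIiIiIiIiERERERERERERERERERERERESIiIiIiIiIiIiIiIiIiIRERERERERERERERERERERERIiIiIiIiIiIiIiIiIiIhEREREREREREREREREREREREiIiIiIiIiIiIiIiIiIiIRERERERERERERERERERERESIiIiIiIiIiIiIiIiIiIiERERERERERERERERERERERIiIiIiIiIiIiIiIiIiIiIREREREREREREREREREREREiIiIiIiIiIiIiIiIiIiIRERERERERERERERERERERESIiIiIiIiIiIiIiIiIiIhERERERERERERERERERERERIiIiIiIiIiIiIiESIiEREREREREREREREREREREREREiIiIiIiIiIiIRERERERERERERERERERERERERERERESIiIiIiIiIiERERERERERERERERERERERERERERERERIiIiIiIiIiEREREREREREREREREREREREREREREREREiIiIhERERERERERERERERERERERERERERERERERERESIiIhERERERERERERERERERERERERERERERERERERERIiIhEREREREREREREREREREREREREREREREREREREREiIiERERERERERERERERERERERERERERERERERERERESIiIRERERERERERERERERERERERERERERERERERERERIiIhEREREREREREREREREREREREREREREREREREREREiIiERERERERERERERERERERERERERERERERERERERESIiERERERERERERERERERERERERERERERERERERERERIiIREREREREREREREREREREREREREREREREREREREREiIhERERERERERERERERERERERERERERERERERERERESIiIRERERERERERERERERERERERERERERERERERERERIiIhEREREREREREREREREREREREREREREREREREREREiIiIRERERERERERERERERERERERERERERERERERERESIiIiERERERERERERERERERERERERERERERERERERERIiIiIREREREREREREREREREREREREREREREREREREREiIiIhERERERERERERERERERERERERERERERERERERESIiIiERERERERERERERERERERERERERERERERERERERIiIiIREREREREREREREREREREREREREREREREREREREiIiIhERERERERERERERERERERERERERERERERERERESIiIiERERERERERERERERERERERERERERERERERERERIiIiEREREREREREREREREREREREREREREREREREREREiIiERERERERERERERERERERERERERERERERERERERESIiERERERERERERERERERERERERERERERERERERERER"/>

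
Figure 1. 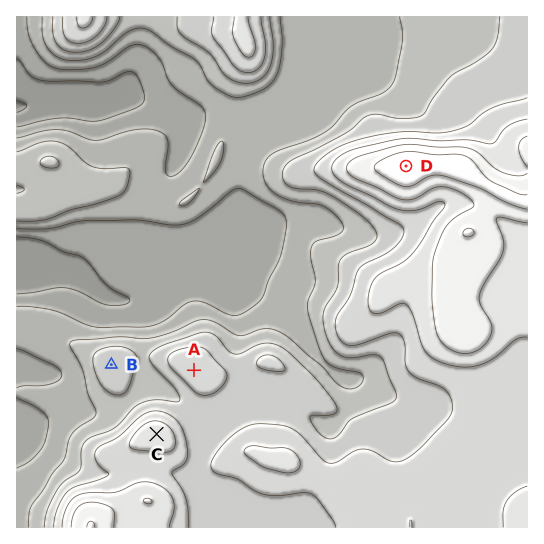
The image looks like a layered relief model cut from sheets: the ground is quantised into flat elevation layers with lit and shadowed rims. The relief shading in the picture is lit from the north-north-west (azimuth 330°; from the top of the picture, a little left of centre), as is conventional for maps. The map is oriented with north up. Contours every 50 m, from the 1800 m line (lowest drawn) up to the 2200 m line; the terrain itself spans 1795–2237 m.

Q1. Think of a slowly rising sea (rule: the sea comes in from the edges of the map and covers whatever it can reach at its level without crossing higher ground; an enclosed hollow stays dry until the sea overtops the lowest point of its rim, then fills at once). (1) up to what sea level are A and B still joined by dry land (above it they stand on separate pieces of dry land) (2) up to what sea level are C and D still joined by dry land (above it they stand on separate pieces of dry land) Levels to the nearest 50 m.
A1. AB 2000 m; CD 2050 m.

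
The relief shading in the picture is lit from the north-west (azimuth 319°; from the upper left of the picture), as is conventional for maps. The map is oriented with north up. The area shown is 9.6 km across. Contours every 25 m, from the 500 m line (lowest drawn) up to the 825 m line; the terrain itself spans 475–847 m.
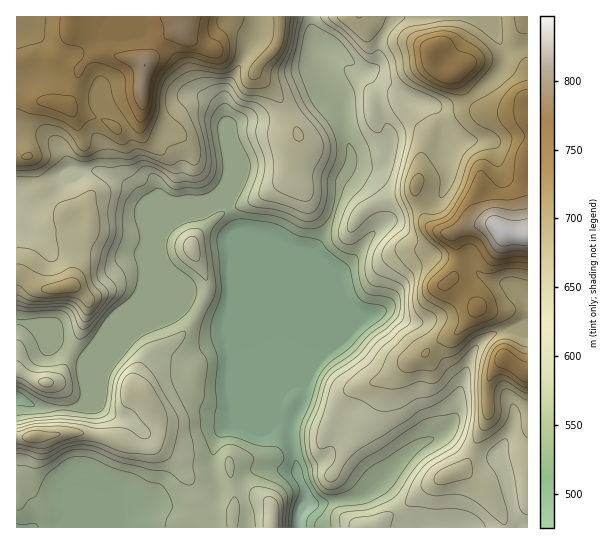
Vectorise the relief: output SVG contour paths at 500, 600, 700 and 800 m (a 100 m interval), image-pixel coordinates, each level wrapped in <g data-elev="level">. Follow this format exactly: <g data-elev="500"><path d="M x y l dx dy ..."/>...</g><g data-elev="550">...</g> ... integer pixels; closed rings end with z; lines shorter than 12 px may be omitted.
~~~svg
<g data-elev="500"><path d="M292 527l1-17 6-20-1-5-7-12 4-13 4 4 6 18 14 21-1 4-10 11-1 9"/></g><g data-elev="600"><path d="M279 527l-1-23-4-6-5-1-4 1-2 3 0 26"/><path d="M391 527l2-13-6-2-33 6-4 3-1 6"/><path d="M17 453l25 7 8-3 17-10 18-2 12 2 28 11 25 5 9-1 8-2 4-5 5-16 3-16-3-10-22-37-11-12-5-2-11 6-8 10-3 13 0 24-3 4-18 4-38-4-22 2-18 4"/><path d="M17 377l6 2 16 11 8 3 12-2 4-2 2-4-1-7-3-4-11-2-17 0-16-11"/><path d="M17 305l13 3 35-1 8 5 8 17 5 0 5-5 22-26 4-7-2-6-9-10-1-6 3-15 8-20 0-20 7-32 19-15 4-1 13 4 16 13 23-1 8-4 4-7 1-9-6-39 0-8 6-14 11-10 5 1 10 11 14 6 6 6 1 6-2 13 9 29-1 12-5 16 1 7 45 15 5 0 5-2 6-12 0-22 8-20 1-11-1-8-4-8-22-28-12-29 1-8 11-48"/><path d="M194 261l4 0 2-8-2-12-3-4-2-1-7 4-3 7 3 8z"/><path d="M320 17l5 6 19 14 21 23 5 3 8 2 2 2-5 13-9 6-2 3-1 12 2 16 4 10 6 5 6 0 5-9 4 2 4 3 4 9-1 14-4 18-6 13-9 9-23 16-6 11-2 11 3 3 4-1 15-14 9-5 11 0 6 3 2 4 0 4-21 24-3 10-1 9 2 5 3 3 24 11 3 4 1 6-1 19-2 7-25 22-14 16-26 19-6 7-14 52 0 8 2 3 12-2 4 5-1 10-8 10-1 7 4 4 6-1 3-4 8-15 12-12 27-15 33-24 21-9 22-16 2 3 2 4 2 17-1 11-5 14-8 12-23 14-8 8-11 16-5 18 4 3 24 3 21 0 11 2 13 7 5 5 1 4"/></g><g data-elev="700"><path d="M423 357l3 0 2-2 1-6-6 2-2 3z"/><path d="M527 347l-22-8-8 2-7 8-5 12-3 17 0 29 3 11 2 2 3-1 4-5 0-23 2-5 4-4 3-1 4 1 15 9 5 2"/><path d="M45 293l9 1 21-2 4-2 1-5-3-6-8-1-26 8-2 4z"/><path d="M414 195l4-1 5-9 1-7-3-4-6 1-4 7-1 8z"/><path d="M17 166l16-1 8-4 1-6-6-21 2-7 5-2 11 1 11 4 7 7 7 12 4 2 6-2 3-14 3-2 8 2 19 10 9-5 11 3 4-1 12-27 3-24 5-12 15-13 6-3 31 6 9-2 8-12 2-21 7-17"/><path d="M454 94l7 1 5-1 20-21 7-12-1-6-2-5-15-13-18-10-19 0-20 4-7 3-3 4-1 5 3 24 3 6 6 6 10 6z"/><path d="M527 57l-6 4-6 12-5 5-13 11-23 13-4 5 0 7 5 8 18 9 6 6 2 5-2 4-4 2-16 4-9 6-12 31-13 21-9 4-14 0-3 4 0 7 3 8 6 8 12 9 2 4-2 7-15 17-3 9 1 7 2 4 19 12 3 5-1 7-8 15 0 5 9 5 7 0 20-15 36-14 5-5 0-5-14-21-1-5 5-4 5-1 17 3"/><path d="M274 17l-2 22-3 7-19 21-2 8 3 4 4 1 4-3 6-11 15-16 4-12 2-21"/><path d="M514 17l4 14 3 2 6 1"/></g><g data-elev="800"><path d="M527 209l-13 1-17-2-7 0-9 6-7 11 2 4 10 8 11 15 5 1 13-2 12 0"/></g>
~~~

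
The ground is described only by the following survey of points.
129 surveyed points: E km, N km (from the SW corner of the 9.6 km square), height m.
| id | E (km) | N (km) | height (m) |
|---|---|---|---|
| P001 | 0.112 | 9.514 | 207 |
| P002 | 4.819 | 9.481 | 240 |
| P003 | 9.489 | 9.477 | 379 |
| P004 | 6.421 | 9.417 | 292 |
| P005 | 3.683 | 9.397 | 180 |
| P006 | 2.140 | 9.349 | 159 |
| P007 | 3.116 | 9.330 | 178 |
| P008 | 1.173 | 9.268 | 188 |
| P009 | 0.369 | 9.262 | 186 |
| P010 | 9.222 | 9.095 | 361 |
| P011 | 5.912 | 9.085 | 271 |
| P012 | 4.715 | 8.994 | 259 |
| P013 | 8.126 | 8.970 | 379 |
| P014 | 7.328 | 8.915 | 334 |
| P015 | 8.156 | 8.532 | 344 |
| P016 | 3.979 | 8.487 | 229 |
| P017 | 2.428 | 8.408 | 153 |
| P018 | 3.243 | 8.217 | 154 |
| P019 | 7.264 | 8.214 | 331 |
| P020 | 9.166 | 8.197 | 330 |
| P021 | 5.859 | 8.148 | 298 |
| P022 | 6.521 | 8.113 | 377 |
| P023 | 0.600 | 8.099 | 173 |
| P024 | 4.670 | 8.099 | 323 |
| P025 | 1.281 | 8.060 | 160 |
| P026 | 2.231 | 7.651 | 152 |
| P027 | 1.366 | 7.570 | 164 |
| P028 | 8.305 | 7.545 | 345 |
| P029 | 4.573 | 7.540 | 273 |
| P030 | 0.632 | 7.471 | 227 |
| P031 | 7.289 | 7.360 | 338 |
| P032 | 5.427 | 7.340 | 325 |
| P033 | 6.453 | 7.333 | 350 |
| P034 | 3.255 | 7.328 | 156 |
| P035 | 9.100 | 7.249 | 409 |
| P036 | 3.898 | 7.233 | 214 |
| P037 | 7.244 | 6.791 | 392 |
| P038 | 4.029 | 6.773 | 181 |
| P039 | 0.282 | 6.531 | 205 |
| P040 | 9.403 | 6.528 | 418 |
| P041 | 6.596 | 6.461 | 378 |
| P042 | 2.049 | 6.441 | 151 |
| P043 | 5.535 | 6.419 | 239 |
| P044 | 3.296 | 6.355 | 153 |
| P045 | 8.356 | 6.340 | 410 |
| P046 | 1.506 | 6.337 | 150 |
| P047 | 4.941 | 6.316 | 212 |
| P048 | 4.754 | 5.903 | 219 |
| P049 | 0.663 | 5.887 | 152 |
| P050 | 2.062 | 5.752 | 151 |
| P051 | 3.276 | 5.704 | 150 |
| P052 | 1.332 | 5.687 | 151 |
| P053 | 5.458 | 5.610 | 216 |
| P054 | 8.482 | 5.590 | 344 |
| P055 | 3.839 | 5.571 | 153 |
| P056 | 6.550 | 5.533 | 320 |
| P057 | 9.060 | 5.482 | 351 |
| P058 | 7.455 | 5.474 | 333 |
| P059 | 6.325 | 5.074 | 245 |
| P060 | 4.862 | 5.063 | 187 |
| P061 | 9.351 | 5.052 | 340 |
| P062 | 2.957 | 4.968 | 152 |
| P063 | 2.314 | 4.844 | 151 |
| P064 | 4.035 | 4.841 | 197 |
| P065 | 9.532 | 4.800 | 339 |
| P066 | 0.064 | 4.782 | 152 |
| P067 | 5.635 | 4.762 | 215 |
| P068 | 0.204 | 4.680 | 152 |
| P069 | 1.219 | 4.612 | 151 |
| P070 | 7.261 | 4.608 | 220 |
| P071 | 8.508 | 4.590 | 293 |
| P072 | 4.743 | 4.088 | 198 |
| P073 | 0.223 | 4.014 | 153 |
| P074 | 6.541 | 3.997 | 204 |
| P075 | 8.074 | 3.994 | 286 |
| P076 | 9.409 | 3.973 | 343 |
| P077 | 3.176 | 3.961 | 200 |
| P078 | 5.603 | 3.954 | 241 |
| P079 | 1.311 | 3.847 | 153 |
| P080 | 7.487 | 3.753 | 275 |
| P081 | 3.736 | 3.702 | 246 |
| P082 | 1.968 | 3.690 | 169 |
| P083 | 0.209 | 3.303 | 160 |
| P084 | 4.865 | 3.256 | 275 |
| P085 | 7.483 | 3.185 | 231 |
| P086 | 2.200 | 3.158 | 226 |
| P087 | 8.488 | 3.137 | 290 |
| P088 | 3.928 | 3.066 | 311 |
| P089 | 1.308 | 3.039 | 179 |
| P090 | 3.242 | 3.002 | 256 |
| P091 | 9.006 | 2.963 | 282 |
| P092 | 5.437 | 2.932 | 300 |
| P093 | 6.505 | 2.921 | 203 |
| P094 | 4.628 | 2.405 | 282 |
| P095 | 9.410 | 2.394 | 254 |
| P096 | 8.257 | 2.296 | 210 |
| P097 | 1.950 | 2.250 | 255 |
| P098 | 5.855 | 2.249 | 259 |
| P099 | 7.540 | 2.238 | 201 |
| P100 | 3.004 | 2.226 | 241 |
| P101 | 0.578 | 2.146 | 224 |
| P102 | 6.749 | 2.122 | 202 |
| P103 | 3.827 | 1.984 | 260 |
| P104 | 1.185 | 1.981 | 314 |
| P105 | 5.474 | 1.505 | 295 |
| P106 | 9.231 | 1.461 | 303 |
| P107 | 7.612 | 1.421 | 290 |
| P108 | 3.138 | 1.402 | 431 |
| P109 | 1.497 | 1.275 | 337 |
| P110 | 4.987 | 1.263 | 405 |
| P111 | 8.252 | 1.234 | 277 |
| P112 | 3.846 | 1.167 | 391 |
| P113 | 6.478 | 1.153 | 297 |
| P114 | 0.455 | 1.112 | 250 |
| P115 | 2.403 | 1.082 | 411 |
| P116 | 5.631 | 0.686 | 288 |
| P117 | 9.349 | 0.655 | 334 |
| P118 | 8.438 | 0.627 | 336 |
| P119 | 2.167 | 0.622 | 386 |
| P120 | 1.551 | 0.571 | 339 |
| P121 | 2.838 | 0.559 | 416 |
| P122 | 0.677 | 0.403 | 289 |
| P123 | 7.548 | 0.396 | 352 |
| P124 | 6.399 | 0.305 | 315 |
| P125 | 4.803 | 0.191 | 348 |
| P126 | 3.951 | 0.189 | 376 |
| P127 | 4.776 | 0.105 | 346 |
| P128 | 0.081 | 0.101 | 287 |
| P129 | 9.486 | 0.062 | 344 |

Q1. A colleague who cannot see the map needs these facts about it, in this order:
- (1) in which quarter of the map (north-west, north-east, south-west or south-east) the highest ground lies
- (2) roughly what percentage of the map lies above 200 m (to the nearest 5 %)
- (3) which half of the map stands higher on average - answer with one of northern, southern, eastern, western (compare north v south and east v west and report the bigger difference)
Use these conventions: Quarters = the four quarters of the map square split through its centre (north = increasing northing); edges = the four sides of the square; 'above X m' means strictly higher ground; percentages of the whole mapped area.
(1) Look to the south-west quarter for the highest ground.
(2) About 70 % of the map lies above 200 m.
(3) The eastern half stands higher on average than the western half.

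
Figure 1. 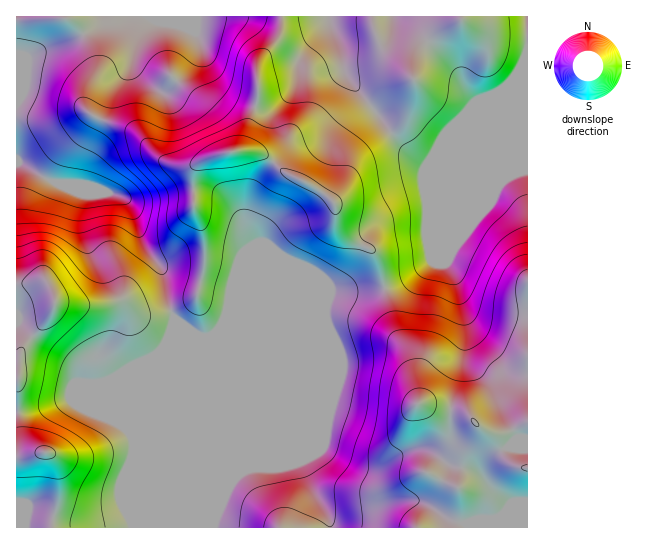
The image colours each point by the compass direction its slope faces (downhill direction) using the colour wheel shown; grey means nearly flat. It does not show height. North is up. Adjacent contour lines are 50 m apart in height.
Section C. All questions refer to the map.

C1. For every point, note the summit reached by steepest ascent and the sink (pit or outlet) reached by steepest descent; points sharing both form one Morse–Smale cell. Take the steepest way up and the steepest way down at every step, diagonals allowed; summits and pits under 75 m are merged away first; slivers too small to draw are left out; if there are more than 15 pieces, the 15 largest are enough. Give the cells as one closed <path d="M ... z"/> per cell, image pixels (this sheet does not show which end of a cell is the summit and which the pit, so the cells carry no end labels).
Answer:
<path d="M527 16l-198 1 2 9 9 21 5 27 51 65 18 18 11 7 6-3 8-14 51-51 12-7 1 2-70 168-24 20-15 6-24 6-37 0-92 38-26 4 12-18 4-25-46-11-24-10 7 34 7 16-3 7 1 202 355-1z"/><path d="M329 16l-168 0 35 17 4 10-4 12-20 27-10 9-9-2-22-19-2-14-6 15-15 16-31 66-5 30 47 14 10 14 11 34 21 26 20 8 46 11-4 25-10 17 16 0 8-3 92-38 37 0 24-6 15-6 18-14 6-6 68-164 1-6-12 7-51 51-8 14-6 3-11-7-18-18-51-65-5-27-9-21z"/><path d="M19 163l-3 0 0 364 155 1 1-202 3-7-7-16-5-32-19-26-11-34-10-14-37-12-32-2z"/><path d="M159 16l-143 1 1 146 10 4 27 16 21 1 6-31 31-66 15-16 5-14 3 13 22 19 9 2 10-9 20-27 4-10-1-7-5-7z"/>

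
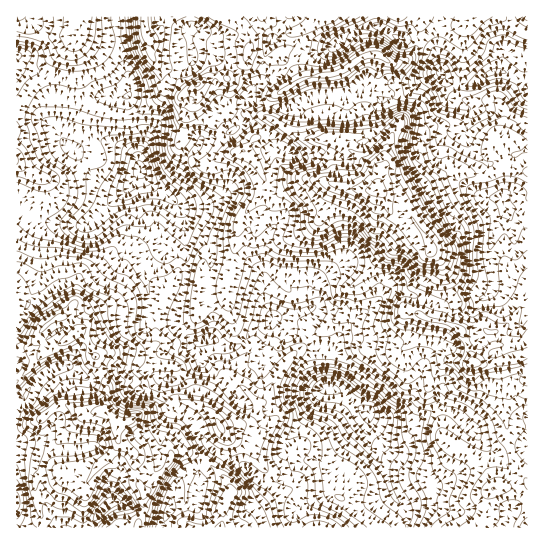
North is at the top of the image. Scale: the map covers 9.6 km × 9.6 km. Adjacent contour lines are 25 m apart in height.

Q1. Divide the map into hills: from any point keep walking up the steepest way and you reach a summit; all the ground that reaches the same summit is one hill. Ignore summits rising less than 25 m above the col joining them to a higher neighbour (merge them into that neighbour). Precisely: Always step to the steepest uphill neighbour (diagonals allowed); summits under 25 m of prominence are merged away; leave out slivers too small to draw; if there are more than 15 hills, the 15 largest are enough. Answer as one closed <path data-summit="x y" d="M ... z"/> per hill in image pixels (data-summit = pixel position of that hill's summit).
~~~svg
<path data-summit="379 190" d="M527 20l-11 27-12 7-3 15-15 6-15 9-20-1-10-10-6 0-8 4-17 15-25 8-4 0-7-11-11-2-20 9-28 0-12 4-13 8-21-1-22-8-8 5-20-1-6 11 14 17 3 1 11-7 6-1 10 1 9 4 6 6 5 12-9 6 5 32-2 14-19 23-7 20 2 12 5 9 9 10 3 13-7-7-44-14-2-12-4-8-17-9-5-8 2 50-11 35 1 16 16 11 6 1 12-2 22 9 9-4 12-15 12-2 5-6 14 14 16-2 16 12 12 3 3 3-3 12 1 25 7-33-2-5 4-13 19-21 12-7 15-16 6-4 11 2 40 14 12 10 15 0 4-3 2 21 3 7 23-3 18-10 2 10 6 3z"/><path data-summit="119 425" d="M271 321l-5 6-12 2-16 18-8 1-15-8-9-1-16 10-27 4-4 5-3 8 0 5 3 6-18-8-30 0-24 10-17-12-8-2-17 8-15 14-13-15-1 155 73 1 12-16 8-8 6-3 42 18 8 0 4-9 5-3 13 1 8-3 4-4 1-14-1-18 13-20-8-8-17-26-14-3-5-3-7-16 2-8 3-5 11-1 25-16 39 38 6 4 16 4 8 0 22-13 14-1 22-6 0-26 3-12-3-3-12-3-16-12-16 2z"/><path data-summit="78 331" d="M129 187l-39 36-5 2-32 0-7 4-3 6-4 44-11 27-7 12-5 4 0 49 14 16 15-14 17-8 8 2 17 12 24-10 30 0 17 7-2-10 3-8 4-5 23-2 7-3 6-6-9-3-13-10-2-16-26-8-4-35 4-8 12-11-6-21-14-13z"/><path data-summit="221 427" d="M202 363l-20 13-5 3-8 0-5 3-3 11 7 16 5 3 14 3 17 26 10 10 24 10 25 20 12 2 7-3 19-19 32 0 19-23 15-13 2-11-35-25-11 0-9 4-21 3-22 13-24-4-6-4z"/><path data-summit="461 331" d="M397 289l-6 0-6 4-15 16-12 7-17 17-6 17 2 5-8 34 13 4 33 24 15-1 12-7 9-8 10-22 4-17 6-7 11-6 24-5 10-6-3-26-4 3-15 0-12-10z"/><path data-summit="243 151" d="M250 124l-9 1-10 7-17 7-11 0-22 24-8 15-8 9-8 2 12 7 14 17 2 18 22 14 4 8 2 12 44 14 6 4 0 4 0-12-14-16-4-17 7-20 19-23 2-14-5-32 9-6-5-12-6-6z"/><path data-summit="473 363" d="M519 327l-18 10-15 3-11-1-17 8-23 5-10 10-4 17-10 22-9 8-12 7-15 1-6-2 0 10 17 16 13 2 12-6 6-14 10-10 7-4 9 0 16 7 25 29 14 10 29-8 1-29-13-3-8-12 2-18 10-10 9-5 0-29-7-4z"/><path data-summit="377 54" d="M375 25l-13 2-11 4-20 17-32 7-20 18-24 12-8 13 22 9 21 1 13-8 12-4 28 0 20-9 6 0 8 6 4 7 4 0 20-5 22-18 14-4-1-12-4-8-11-12-8-2-16 1-18-12z"/><path data-summit="83 17" d="M115 16l-99 1 0 49 27 6 10 5 2 20 4 2-2 32 12 17 3-3 11-35 6-9 16-5 20 1 4-3 2-12-11-27z"/><path data-summit="229 495" d="M366 425l-14 13-19 23-32 0-19 19-7 3-8 0-9-4-20-18-25-12-14 20 1 18-3 16-10 5-16 0-8 19 128 1 2-14 4-5 31-15-1-5 13-16 4-16 7-11 14-15z"/><path data-summit="198 85" d="M375 16l-122 0 3 9 16 13-8 20-1 19-3 5 19-9 20-18 32-7 23-19 15-4 8 2z"/><path data-summit="17 161" d="M19 67l-3 0 0 140 7 2 1-4 6-6 35-4 20 4 20 9 16-12 6-7-17-1-15-9-15-22-15-12-12-18-4-20 2-8 4-4-2-18-10-5z"/><path data-summit="493 489" d="M485 445l-4 13-8 9-36 18-8 2-30 16 8 10 0 15 98 0 5-16 11 12 7 2 0-79-5 0-25 8z"/><path data-summit="147 37" d="M190 16l-74 1 4 38 11 27 0 8-4 7 2 44 9 19 13-30 8-11 1-14 8-15 3-11 14-10 7-8 0-11-3-7 0-14 3-3z"/><path data-summit="470 21" d="M527 16l-84 0-3 7-3 23 4 28 10 9 20 1 18-11 10-2 5-17 12-7 9-20z"/>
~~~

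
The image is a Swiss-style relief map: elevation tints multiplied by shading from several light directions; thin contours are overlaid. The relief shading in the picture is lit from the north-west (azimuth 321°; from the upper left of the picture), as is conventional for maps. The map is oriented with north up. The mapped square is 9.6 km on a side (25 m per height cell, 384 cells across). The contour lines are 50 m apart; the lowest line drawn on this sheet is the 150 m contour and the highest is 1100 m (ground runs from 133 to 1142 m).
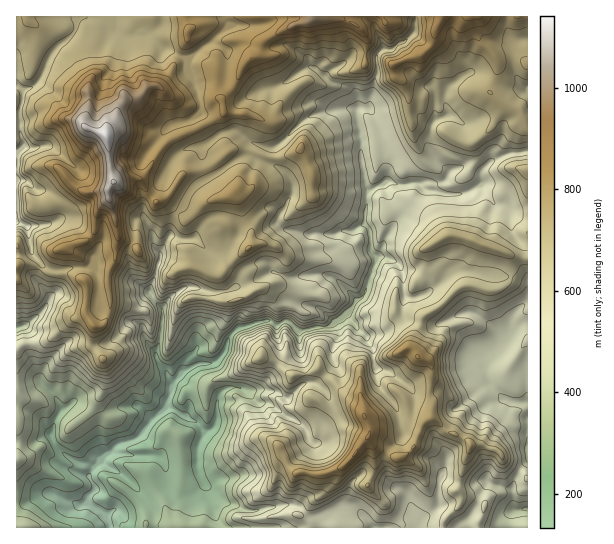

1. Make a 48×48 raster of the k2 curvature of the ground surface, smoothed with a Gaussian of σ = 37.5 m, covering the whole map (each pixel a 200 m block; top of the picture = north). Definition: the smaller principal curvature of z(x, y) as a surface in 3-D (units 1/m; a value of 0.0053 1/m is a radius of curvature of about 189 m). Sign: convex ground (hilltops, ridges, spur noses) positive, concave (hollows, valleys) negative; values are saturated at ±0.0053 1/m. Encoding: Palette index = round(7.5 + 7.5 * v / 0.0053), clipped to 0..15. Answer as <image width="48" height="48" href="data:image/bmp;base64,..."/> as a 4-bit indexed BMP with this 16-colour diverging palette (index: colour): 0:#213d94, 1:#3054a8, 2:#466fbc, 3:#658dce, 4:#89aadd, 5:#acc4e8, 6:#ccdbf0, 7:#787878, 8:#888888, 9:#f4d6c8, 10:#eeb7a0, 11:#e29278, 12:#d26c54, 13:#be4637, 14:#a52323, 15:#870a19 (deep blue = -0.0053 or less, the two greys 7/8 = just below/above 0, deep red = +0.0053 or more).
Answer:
<image width="48" height="48" href="data:image/bmp;base64,Qk32BAAAAAAAAHYAAAAoAAAAMAAAADAAAAABAAQAAAAAAIAEAAATCwAAEwsAABAAAAAAAAAAlD0hAKhUMAC8b0YAzo1lAN2qiQDoxKwA8NvMAHh4eACIiIgAyNb0AKC37gB4kuIAVGzSADdGvgAjI6UAGQqHAIh3eIdHaHeIeGREREVnd3d1VndmZWdWeGdmZWRFV2d3d1VhA1dkRndWdWdlZzZlQ2VnVUaFd2d3d3U2hTJGdEVGhmZlRmZ2VnZVeGNYdXdnd2Z5d0dWV1OXVVZziGZlSXZnh0SHN3d3dXVFVkdnhnBWQ1ZkVURFOHdmVWRDeIdnZnZkVWaGdoYWN1d0R3VGVZhmU1ZGVFZ3ZXd3VodFRGhGSYQ2NoRJc2WDOHZUaHd3ZXd4Z5dmZUdnVVhlQ5V4Y3ZBmIZ1Mld4g2Zoh4d0dlZ4ZUZTdoVWVIhSmIaIhSiHYyZ3dkgldmRXhVZVZ1V1ZYZUV3Z4h0JiN0VmZFBXZ0eYhHWHRmZmdmd2RWdkQ3U4WDVoMzWHdVeHY3V3Q2ZnZodzdVZnZnYoaFN0RSFaZHZ1JnV3Zld2d3ZGZmVnZmcmeHQTRGkiR1ZzZzZ3dHdoh2VXZWd3d3VCV3V3dFh2djaBMmZXVXd4d3VVdWmnd2BlQQR4l2U1g1eQZll4Vnd3d3VzV3Z4iCKGVoBWiUcHg4ZwiXh3VXd3d5Z4JGQlVBCGVWBJiAkJlldDVYh3dWZ3aCRnZGlzcmB2VnYAWAYAAlUlZFVFZXdnd0BXh3Z1InBmVUU0AAB4YRJnd1ZkNnVnd3cGlXV2VqBnZmdkhJZ1GECXeFeIdUZ2Z3lSRHV3ZAMIhmd3Z3dmeZEGeDRWdmeHZXckRnV2cwhgAURFd3d4eBUleDhlaHeHhWFnWJR1NDSWZ4hXVVRFQkhRdzd3ZmZndYVFQzV3J4B3h2hUZmh3Z3iAhDVnd3dmZVFZiGR3GXBnd3dnRGh2d4dxNHh2Z2ZnhpCIh4RXOCNndndYd4d3h3diV1iHZniHZXKGZ0YoRxckR3dmZmVEQ0RyZmZ4h4dnVwATVUYoRSdJdnh2dTVneGUWhnZnh3ZnZzqHZlc2RFZndlVmZ0Z2Zngnh3d2ZmdnZgh3VDSWQ2lmaHeIdXN4lmg2h3d4d3dmZhVEV4R0clZ1Z3eHh4VXd2dEZ3dEREZ3VwJ2hlV6ZWVnVmeHh4Roh3cnMzJVaIVlZyhng1Z3ZWVYd2V3dlR4h3goZ3eIVXVniBl3JWVkNGdHd3dGZmd3dncod2d2dkZDZgEjVmV0dUdlZniGZDeYd3c4d1dmVoZWMhhlZ3WWhWZ3Zld1ZkCIZ3dHdmdVh3d1hwl2WJWHlFZmd2RGeJQHd3ZXZXhWhmeFiAZnd4R4ZXZmRmlod4hSV3ZmZYZkVnZnaAlmRXR3Z3V3dGdGd3ZnZVVmZXZ2Z3d4eCeFVmRmh2Z3ZYhkZ3d1ZnZlVWZ2aIiHdjJXdpZWZYh2RnZ2ZVV3dUNSZ4VXVod2ZVgnZndVR2ZVV4ZnZnU3NHiAV1VmdmZnV1hGdlZmZmR2aIZod3djZjWQeVd0d2Z4WGd0h3ZndnZURYZXdoc1ZnRQAniGZWd3Z2d2V3d3d3ZYhEZ2djJXZ3RnEQZIZmdmdmeHdnd3d3dYh2VmZnhnZ1WRd2CIR3Z2Zmd3dnd3d4ZXZnZmZURYh3ZCd3BnZoh2dw=="/>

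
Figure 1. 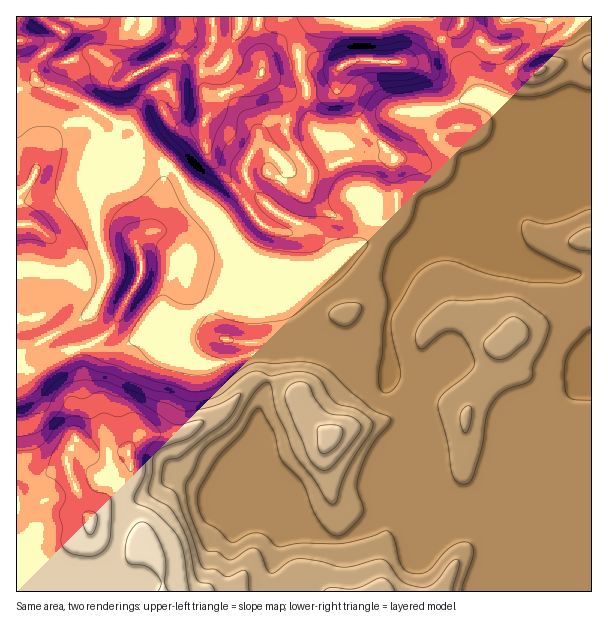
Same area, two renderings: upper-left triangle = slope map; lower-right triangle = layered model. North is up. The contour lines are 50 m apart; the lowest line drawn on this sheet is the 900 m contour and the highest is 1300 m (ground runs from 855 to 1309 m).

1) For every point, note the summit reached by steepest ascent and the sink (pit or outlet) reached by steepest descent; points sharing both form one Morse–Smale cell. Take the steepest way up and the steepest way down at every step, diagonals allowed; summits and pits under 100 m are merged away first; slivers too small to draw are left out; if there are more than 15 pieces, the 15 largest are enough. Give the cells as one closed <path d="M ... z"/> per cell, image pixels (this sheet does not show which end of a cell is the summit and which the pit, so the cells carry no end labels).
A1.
<path d="M42 16l-26 1 0 574 575 1 1-484-31 1-18 5-12 0 7 8 12 25-22 21-51 7-8 17 1 17-12 18-12 11-42 24-6-9-9-5-15-4-12 0-23 9-18 13-10 5-15-3-17 0-33 9-7-3-5-5-18-44-22-22-14-27-10-10-14-4-18-2-24-12-4-4 10-20-30-20-40-14-13-9-3-6 2-13 5-7 10-6 10-10 3-7-14-8z"/><path d="M591 16l-264 0-7 4-12 12-8 16 0 21 7 18 1 26 8 16-32-9-11 0-11 9-16 36 0 11 6 12 12 13-34 22-14 2 18 44 5 5 7 3 33-9 17 0 15 3 10-5 18-13 23-9 12 0 15 4 9 5 6 9 46-27 20-26-1-17 8-17 51-7 22-21-12-25-7-8 61-7z"/><path d="M326 16l-176 0-5 14 21 33 3 9 0 11-14 5-13 11-12 21-10 6-10 18 12 8 16 8 18 2 14 4 10 10 14 27 19 20 17 0 34-22-12-13-6-12 0-11 16-36 11-9 11 0 30 8-7-23 0-18-7-18 0-21 8-16z"/><path d="M308 340l-18 2-12 6-6 5-2 27-12 34 0 24-22 48 15 6 21 1 10 8 7 17 5 5 27 13 9 4 14 0 25-16 7-6 9-20 17-16 2-6 0-14 8-6 6-13 2-26-8-19-10-12-12-8-1-8-24-4-26-14z"/><path d="M149 16l-105 0 6 8 14 8-3 7-10 10-10 6-5 7-2 13 3 6 13 9 40 14 29 20 7 0 16-25 8-8 19-8 0-11-3-9-21-33z"/>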